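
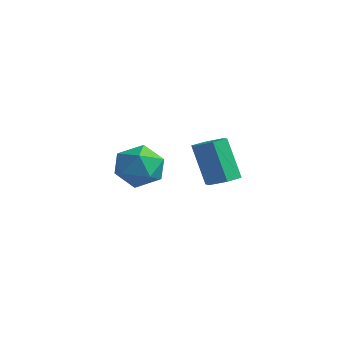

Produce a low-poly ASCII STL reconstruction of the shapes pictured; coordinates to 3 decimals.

solid 
facet normal 0.395 0.009 -0.919
outer loop
vertex -2.609 3.081 0.455
vertex -3.212 2.7 0.192
vertex -3.216 3.46 0.198
endloop
endfacet
facet normal 0.455 0.867 0.205
outer loop
vertex -2.609 3.081 0.455
vertex -3.216 3.46 0.198
vertex -3.406 3.061 2.311
endloop
endfacet
facet normal 0.455 0.867 0.205
outer loop
vertex -3.406 3.061 2.311
vertex -3.216 3.46 0.198
vertex -4.013 3.44 2.054
endloop
endfacet
facet normal -0.395 -0.010 0.919
outer loop
vertex -3.406 3.061 2.311
vertex -4.013 3.44 2.054
vertex -4.008 2.68 2.048
endloop
endfacet
facet normal 0.395 0.009 -0.919
outer loop
vertex -3.216 3.46 0.198
vertex -3.212 2.7 0.192
vertex -3.819 3.079 -0.065
endloop
endfacet
facet normal -0.464 0.865 -0.190
outer loop
vertex -3.216 3.46 0.198
vertex -3.819 3.079 -0.065
vertex -4.013 3.44 2.054
endloop
endfacet
facet normal -0.465 0.865 -0.190
outer loop
vertex -4.013 3.44 2.054
vertex -3.819 3.079 -0.065
vertex -4.615 3.059 1.792
endloop
endfacet
facet normal -0.394 -0.010 0.919
outer loop
vertex -4.013 3.44 2.054
vertex -4.615 3.059 1.792
vertex -4.008 2.68 2.048
endloop
endfacet
facet normal 0.395 0.010 -0.919
outer loop
vertex -3.819 3.079 -0.065
vertex -3.212 2.7 0.192
vertex -3.814 2.319 -0.071
endloop
endfacet
facet normal -0.919 -0.003 -0.394
outer loop
vertex -3.819 3.079 -0.065
vertex -3.814 2.319 -0.071
vertex -4.615 3.059 1.792
endloop
endfacet
facet normal -0.919 -0.001 -0.395
outer loop
vertex -4.615 3.059 1.792
vertex -3.814 2.319 -0.071
vertex -4.611 2.299 1.785
endloop
endfacet
facet normal -0.394 -0.011 0.919
outer loop
vertex -4.615 3.059 1.792
vertex -4.611 2.299 1.785
vertex -4.008 2.68 2.048
endloop
endfacet
facet normal 0.395 0.010 -0.919
outer loop
vertex -3.814 2.319 -0.071
vertex -3.212 2.7 0.192
vertex -3.207 1.94 0.186
endloop
endfacet
facet normal -0.455 -0.867 -0.205
outer loop
vertex -3.814 2.319 -0.071
vertex -3.207 1.94 0.186
vertex -4.611 2.299 1.785
endloop
endfacet
facet normal -0.455 -0.867 -0.205
outer loop
vertex -4.611 2.299 1.785
vertex -3.207 1.94 0.186
vertex -4.004 1.92 2.042
endloop
endfacet
facet normal -0.395 -0.009 0.919
outer loop
vertex -4.611 2.299 1.785
vertex -4.004 1.92 2.042
vertex -4.008 2.68 2.048
endloop
endfacet
facet normal 0.394 0.010 -0.919
outer loop
vertex -3.207 1.94 0.186
vertex -3.212 2.7 0.192
vertex -2.605 2.321 0.448
endloop
endfacet
facet normal 0.465 -0.865 0.190
outer loop
vertex -3.207 1.94 0.186
vertex -2.605 2.321 0.448
vertex -4.004 1.92 2.042
endloop
endfacet
facet normal 0.464 -0.865 0.190
outer loop
vertex -4.004 1.92 2.042
vertex -2.605 2.321 0.448
vertex -3.401 2.301 2.305
endloop
endfacet
facet normal -0.395 -0.009 0.919
outer loop
vertex -4.004 1.92 2.042
vertex -3.401 2.301 2.305
vertex -4.008 2.68 2.048
endloop
endfacet
facet normal 0.394 0.011 -0.919
outer loop
vertex -2.605 2.321 0.448
vertex -3.212 2.7 0.192
vertex -2.609 3.081 0.455
endloop
endfacet
facet normal 0.919 0.001 0.394
outer loop
vertex -2.605 2.321 0.448
vertex -2.609 3.081 0.455
vertex -3.401 2.301 2.305
endloop
endfacet
facet normal 0.919 0.003 0.395
outer loop
vertex -3.401 2.301 2.305
vertex -2.609 3.081 0.455
vertex -3.406 3.061 2.311
endloop
endfacet
facet normal -0.395 -0.010 0.919
outer loop
vertex -3.401 2.301 2.305
vertex -3.406 3.061 2.311
vertex -4.008 2.68 2.048
endloop
endfacet
facet normal 0.157 0.808 0.568
outer loop
vertex -3.072 -0.822 2.335
vertex -3.124 -1.431 3.216
vertex -2.182 -1.272 2.729
endloop
endfacet
facet normal 0.474 0.878 -0.068
outer loop
vertex -3.072 -0.822 2.335
vertex -2.182 -1.272 2.729
vertex -2.354 -1.261 1.67
endloop
endfacet
facet normal -0.029 0.820 -0.572
outer loop
vertex -3.072 -0.822 2.335
vertex -2.354 -1.261 1.67
vertex -3.402 -1.414 1.503
endloop
endfacet
facet normal -0.655 0.714 -0.248
outer loop
vertex -3.072 -0.822 2.335
vertex -3.402 -1.414 1.503
vertex -3.878 -1.518 2.459
endloop
endfacet
facet normal -0.540 0.707 0.457
outer loop
vertex -3.072 -0.822 2.335
vertex -3.878 -1.518 2.459
vertex -3.124 -1.431 3.216
endloop
endfacet
facet normal 0.931 0.335 -0.148
outer loop
vertex -2.354 -1.261 1.67
vertex -2.182 -1.272 2.729
vertex -1.962 -2.142 2.141
endloop
endfacet
facet normal 0.418 0.223 0.881
outer loop
vertex -2.182 -1.272 2.729
vertex -3.124 -1.431 3.216
vertex -2.438 -2.246 3.097
endloop
endfacet
facet normal -0.711 0.059 0.701
outer loop
vertex -3.124 -1.431 3.216
vertex -3.878 -1.518 2.459
vertex -3.486 -2.399 2.93
endloop
endfacet
facet normal -0.896 0.070 -0.439
outer loop
vertex -3.878 -1.518 2.459
vertex -3.402 -1.414 1.503
vertex -3.658 -2.388 1.871
endloop
endfacet
facet normal 0.118 0.240 -0.963
outer loop
vertex -3.402 -1.414 1.503
vertex -2.354 -1.261 1.67
vertex -2.716 -2.229 1.384
endloop
endfacet
facet normal 0.655 -0.714 0.248
outer loop
vertex -2.768 -2.838 2.265
vertex -1.962 -2.142 2.141
vertex -2.438 -2.246 3.097
endloop
endfacet
facet normal 0.029 -0.820 0.572
outer loop
vertex -2.768 -2.838 2.265
vertex -2.438 -2.246 3.097
vertex -3.486 -2.399 2.93
endloop
endfacet
facet normal -0.474 -0.878 0.068
outer loop
vertex -2.768 -2.838 2.265
vertex -3.486 -2.399 2.93
vertex -3.658 -2.388 1.871
endloop
endfacet
facet normal -0.157 -0.808 -0.568
outer loop
vertex -2.768 -2.838 2.265
vertex -3.658 -2.388 1.871
vertex -2.716 -2.229 1.384
endloop
endfacet
facet normal 0.540 -0.707 -0.457
outer loop
vertex -2.768 -2.838 2.265
vertex -2.716 -2.229 1.384
vertex -1.962 -2.142 2.141
endloop
endfacet
facet normal 0.896 -0.070 0.439
outer loop
vertex -2.438 -2.246 3.097
vertex -1.962 -2.142 2.141
vertex -2.182 -1.272 2.729
endloop
endfacet
facet normal -0.118 -0.240 0.963
outer loop
vertex -3.486 -2.399 2.93
vertex -2.438 -2.246 3.097
vertex -3.124 -1.431 3.216
endloop
endfacet
facet normal -0.931 -0.335 0.148
outer loop
vertex -3.658 -2.388 1.871
vertex -3.486 -2.399 2.93
vertex -3.878 -1.518 2.459
endloop
endfacet
facet normal -0.418 -0.223 -0.881
outer loop
vertex -2.716 -2.229 1.384
vertex -3.658 -2.388 1.871
vertex -3.402 -1.414 1.503
endloop
endfacet
facet normal 0.711 -0.059 -0.701
outer loop
vertex -1.962 -2.142 2.141
vertex -2.716 -2.229 1.384
vertex -2.354 -1.261 1.67
endloop
endfacet

endsolid


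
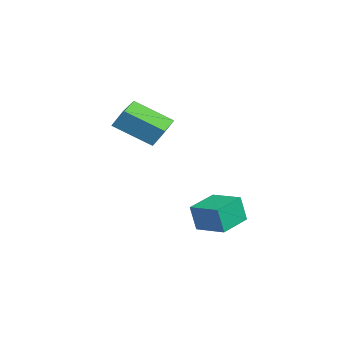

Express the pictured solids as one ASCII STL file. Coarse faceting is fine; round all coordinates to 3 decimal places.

solid 
facet normal -0.512 0.844 0.161
outer loop
vertex 0.756 1.912 -2.719
vertex 2.06 2.664 -2.51
vertex 0.805 2.191 -4.029
endloop
endfacet
facet normal -0.858 -0.495 -0.138
outer loop
vertex 1.64 0.816 -4.29
vertex 0.756 1.912 -2.719
vertex 0.805 2.191 -4.029
endloop
endfacet
facet normal -0.512 0.844 0.161
outer loop
vertex 0.805 2.191 -4.029
vertex 2.06 2.664 -2.51
vertex 2.109 2.943 -3.82
endloop
endfacet
facet normal 0.037 0.208 -0.977
outer loop
vertex 2.109 2.943 -3.82
vertex 1.64 0.816 -4.29
vertex 0.805 2.191 -4.029
endloop
endfacet
facet normal -0.037 -0.208 0.977
outer loop
vertex 0.756 1.912 -2.719
vertex 2.895 1.289 -2.771
vertex 2.06 2.664 -2.51
endloop
endfacet
facet normal -0.858 -0.495 -0.138
outer loop
vertex 1.591 0.537 -2.98
vertex 0.756 1.912 -2.719
vertex 1.64 0.816 -4.29
endloop
endfacet
facet normal -0.037 -0.208 0.977
outer loop
vertex 1.591 0.537 -2.98
vertex 2.895 1.289 -2.771
vertex 0.756 1.912 -2.719
endloop
endfacet
facet normal 0.858 0.495 0.138
outer loop
vertex 2.06 2.664 -2.51
vertex 2.895 1.289 -2.771
vertex 2.109 2.943 -3.82
endloop
endfacet
facet normal 0.037 0.208 -0.977
outer loop
vertex 2.944 1.568 -4.081
vertex 1.64 0.816 -4.29
vertex 2.109 2.943 -3.82
endloop
endfacet
facet normal 0.858 0.495 0.138
outer loop
vertex 2.109 2.943 -3.82
vertex 2.895 1.289 -2.771
vertex 2.944 1.568 -4.081
endloop
endfacet
facet normal 0.512 -0.844 -0.161
outer loop
vertex 2.944 1.568 -4.081
vertex 1.591 0.537 -2.98
vertex 1.64 0.816 -4.29
endloop
endfacet
facet normal 0.512 -0.844 -0.161
outer loop
vertex 2.895 1.289 -2.771
vertex 1.591 0.537 -2.98
vertex 2.944 1.568 -4.081
endloop
endfacet
facet normal -0.451 -0.734 0.507
outer loop
vertex 1.261 -2.289 2.816
vertex -0.565 -1.214 2.748
vertex 1.03 -2.736 1.963
endloop
endfacet
facet normal 0.862 -0.507 0.032
outer loop
vertex 1.945 -1.246 0.932
vertex 1.261 -2.289 2.816
vertex 1.03 -2.736 1.963
endloop
endfacet
facet normal -0.451 -0.734 0.508
outer loop
vertex 1.03 -2.736 1.963
vertex -0.565 -1.214 2.748
vertex -0.797 -1.661 1.896
endloop
endfacet
facet normal -0.234 -0.452 -0.861
outer loop
vertex -0.797 -1.661 1.896
vertex 1.945 -1.246 0.932
vertex 1.03 -2.736 1.963
endloop
endfacet
facet normal 0.234 0.452 0.861
outer loop
vertex 1.261 -2.289 2.816
vertex 0.35 0.276 1.717
vertex -0.565 -1.214 2.748
endloop
endfacet
facet normal 0.861 -0.507 0.032
outer loop
vertex 2.177 -0.799 1.784
vertex 1.261 -2.289 2.816
vertex 1.945 -1.246 0.932
endloop
endfacet
facet normal 0.234 0.452 0.861
outer loop
vertex 2.177 -0.799 1.784
vertex 0.35 0.276 1.717
vertex 1.261 -2.289 2.816
endloop
endfacet
facet normal -0.861 0.507 -0.032
outer loop
vertex -0.565 -1.214 2.748
vertex 0.35 0.276 1.717
vertex -0.797 -1.661 1.896
endloop
endfacet
facet normal -0.234 -0.452 -0.861
outer loop
vertex 0.119 -0.171 0.864
vertex 1.945 -1.246 0.932
vertex -0.797 -1.661 1.896
endloop
endfacet
facet normal -0.861 0.507 -0.032
outer loop
vertex -0.797 -1.661 1.896
vertex 0.35 0.276 1.717
vertex 0.119 -0.171 0.864
endloop
endfacet
facet normal 0.451 0.734 -0.508
outer loop
vertex 0.119 -0.171 0.864
vertex 2.177 -0.799 1.784
vertex 1.945 -1.246 0.932
endloop
endfacet
facet normal 0.451 0.735 -0.507
outer loop
vertex 0.35 0.276 1.717
vertex 2.177 -0.799 1.784
vertex 0.119 -0.171 0.864
endloop
endfacet

endsolid


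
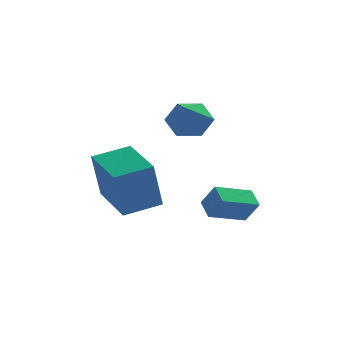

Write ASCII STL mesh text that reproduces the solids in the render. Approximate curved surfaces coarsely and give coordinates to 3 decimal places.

solid 
facet normal -0.454 0.311 -0.835
outer loop
vertex 1.108 -2.119 -3.928
vertex 0.851 -1.366 -3.507
vertex 2.458 -1.398 -4.394
endloop
endfacet
facet normal 0.285 -0.837 -0.468
outer loop
vertex 2.949 -1.734 -3.493
vertex 1.108 -2.119 -3.928
vertex 2.458 -1.398 -4.394
endloop
endfacet
facet normal -0.455 0.310 -0.835
outer loop
vertex 2.458 -1.398 -4.394
vertex 0.851 -1.366 -3.507
vertex 2.201 -0.645 -3.974
endloop
endfacet
facet normal 0.844 0.451 -0.292
outer loop
vertex 2.201 -0.645 -3.974
vertex 2.949 -1.734 -3.493
vertex 2.458 -1.398 -4.394
endloop
endfacet
facet normal -0.844 -0.451 0.292
outer loop
vertex 1.108 -2.119 -3.928
vertex 1.342 -1.702 -2.606
vertex 0.851 -1.366 -3.507
endloop
endfacet
facet normal 0.285 -0.837 -0.467
outer loop
vertex 1.599 -2.455 -3.026
vertex 1.108 -2.119 -3.928
vertex 2.949 -1.734 -3.493
endloop
endfacet
facet normal -0.844 -0.451 0.291
outer loop
vertex 1.599 -2.455 -3.026
vertex 1.342 -1.702 -2.606
vertex 1.108 -2.119 -3.928
endloop
endfacet
facet normal -0.285 0.837 0.467
outer loop
vertex 0.851 -1.366 -3.507
vertex 1.342 -1.702 -2.606
vertex 2.201 -0.645 -3.974
endloop
endfacet
facet normal 0.844 0.451 -0.291
outer loop
vertex 2.692 -0.981 -3.072
vertex 2.949 -1.734 -3.493
vertex 2.201 -0.645 -3.974
endloop
endfacet
facet normal -0.286 0.837 0.467
outer loop
vertex 2.201 -0.645 -3.974
vertex 1.342 -1.702 -2.606
vertex 2.692 -0.981 -3.072
endloop
endfacet
facet normal 0.455 -0.311 0.834
outer loop
vertex 2.692 -0.981 -3.072
vertex 1.599 -2.455 -3.026
vertex 2.949 -1.734 -3.493
endloop
endfacet
facet normal 0.454 -0.311 0.835
outer loop
vertex 1.342 -1.702 -2.606
vertex 1.599 -2.455 -3.026
vertex 2.692 -0.981 -3.072
endloop
endfacet
facet normal 0.097 0.824 -0.558
outer loop
vertex 0.922 0.857 0.669
vertex 0.448 0.454 -0.008
vertex 0.007 0.942 0.635
endloop
endfacet
facet normal -0.016 0.214 0.977
outer loop
vertex 0.922 0.857 0.669
vertex 0.007 0.942 0.635
vertex 0.252 -1.194 1.108
endloop
endfacet
facet normal 0.098 0.824 -0.558
outer loop
vertex 0.007 0.942 0.635
vertex 0.448 0.454 -0.008
vertex -0.467 0.539 -0.043
endloop
endfacet
facet normal -0.827 0.029 0.561
outer loop
vertex 0.007 0.942 0.635
vertex -0.467 0.539 -0.043
vertex 0.252 -1.194 1.108
endloop
endfacet
facet normal 0.098 0.824 -0.558
outer loop
vertex -0.467 0.539 -0.043
vertex 0.448 0.454 -0.008
vertex -0.026 0.051 -0.686
endloop
endfacet
facet normal -0.846 -0.490 -0.209
outer loop
vertex -0.467 0.539 -0.043
vertex -0.026 0.051 -0.686
vertex 0.252 -1.194 1.108
endloop
endfacet
facet normal 0.098 0.824 -0.558
outer loop
vertex -0.026 0.051 -0.686
vertex 0.448 0.454 -0.008
vertex 0.889 -0.034 -0.651
endloop
endfacet
facet normal -0.055 -0.824 -0.564
outer loop
vertex -0.026 0.051 -0.686
vertex 0.889 -0.034 -0.651
vertex 0.252 -1.194 1.108
endloop
endfacet
facet normal 0.097 0.824 -0.558
outer loop
vertex 0.889 -0.034 -0.651
vertex 0.448 0.454 -0.008
vertex 1.363 0.369 0.026
endloop
endfacet
facet normal 0.755 -0.639 -0.148
outer loop
vertex 0.889 -0.034 -0.651
vertex 1.363 0.369 0.026
vertex 0.252 -1.194 1.108
endloop
endfacet
facet normal 0.097 0.824 -0.558
outer loop
vertex 1.363 0.369 0.026
vertex 0.448 0.454 -0.008
vertex 0.922 0.857 0.669
endloop
endfacet
facet normal 0.774 -0.120 0.622
outer loop
vertex 1.363 0.369 0.026
vertex 0.922 0.857 0.669
vertex 0.252 -1.194 1.108
endloop
endfacet
facet normal -0.907 -0.360 -0.220
outer loop
vertex -2.18 -4.251 -1.224
vertex -3.033 -2.29 -0.919
vertex -1.876 -3.813 -3.193
endloop
endfacet
facet normal 0.394 -0.908 -0.141
outer loop
vertex -0.507 -3.27 -2.861
vertex -2.18 -4.251 -1.224
vertex -1.876 -3.813 -3.193
endloop
endfacet
facet normal -0.907 -0.360 -0.220
outer loop
vertex -1.876 -3.813 -3.193
vertex -3.033 -2.29 -0.919
vertex -2.729 -1.852 -2.889
endloop
endfacet
facet normal 0.149 0.214 -0.965
outer loop
vertex -2.729 -1.852 -2.889
vertex -0.507 -3.27 -2.861
vertex -1.876 -3.813 -3.193
endloop
endfacet
facet normal -0.149 -0.215 0.965
outer loop
vertex -2.18 -4.251 -1.224
vertex -1.664 -1.747 -0.587
vertex -3.033 -2.29 -0.919
endloop
endfacet
facet normal 0.394 -0.908 -0.141
outer loop
vertex -0.811 -3.708 -0.891
vertex -2.18 -4.251 -1.224
vertex -0.507 -3.27 -2.861
endloop
endfacet
facet normal -0.150 -0.215 0.965
outer loop
vertex -0.811 -3.708 -0.891
vertex -1.664 -1.747 -0.587
vertex -2.18 -4.251 -1.224
endloop
endfacet
facet normal -0.394 0.908 0.141
outer loop
vertex -3.033 -2.29 -0.919
vertex -1.664 -1.747 -0.587
vertex -2.729 -1.852 -2.889
endloop
endfacet
facet normal 0.149 0.215 -0.965
outer loop
vertex -1.36 -1.309 -2.556
vertex -0.507 -3.27 -2.861
vertex -2.729 -1.852 -2.889
endloop
endfacet
facet normal -0.394 0.908 0.141
outer loop
vertex -2.729 -1.852 -2.889
vertex -1.664 -1.747 -0.587
vertex -1.36 -1.309 -2.556
endloop
endfacet
facet normal 0.907 0.360 0.220
outer loop
vertex -1.36 -1.309 -2.556
vertex -0.811 -3.708 -0.891
vertex -0.507 -3.27 -2.861
endloop
endfacet
facet normal 0.907 0.360 0.220
outer loop
vertex -1.664 -1.747 -0.587
vertex -0.811 -3.708 -0.891
vertex -1.36 -1.309 -2.556
endloop
endfacet

endsolid


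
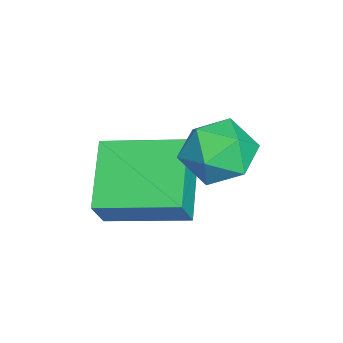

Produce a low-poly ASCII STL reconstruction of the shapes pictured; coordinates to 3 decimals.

solid 
facet normal -0.781 0.582 0.224
outer loop
vertex 0.412 1.893 3.032
vertex -0.144 1.267 2.72
vertex 0.098 1.261 3.58
endloop
endfacet
facet normal -0.239 0.701 0.672
outer loop
vertex 0.412 1.893 3.032
vertex 0.098 1.261 3.58
vertex 0.956 1.508 3.628
endloop
endfacet
facet normal 0.326 0.901 0.284
outer loop
vertex 0.412 1.893 3.032
vertex 0.956 1.508 3.628
vertex 1.244 1.666 2.797
endloop
endfacet
facet normal 0.134 0.906 -0.402
outer loop
vertex 0.412 1.893 3.032
vertex 1.244 1.666 2.797
vertex 0.565 1.517 2.236
endloop
endfacet
facet normal -0.551 0.709 -0.441
outer loop
vertex 0.412 1.893 3.032
vertex 0.565 1.517 2.236
vertex -0.144 1.267 2.72
endloop
endfacet
facet normal -0.080 0.085 0.993
outer loop
vertex 0.956 1.508 3.628
vertex 0.098 1.261 3.58
vertex 0.735 0.643 3.684
endloop
endfacet
facet normal -0.957 -0.108 0.269
outer loop
vertex 0.098 1.261 3.58
vertex -0.144 1.267 2.72
vertex 0.056 0.494 3.123
endloop
endfacet
facet normal -0.584 0.097 -0.806
outer loop
vertex -0.144 1.267 2.72
vertex 0.565 1.517 2.236
vertex 0.344 0.652 2.292
endloop
endfacet
facet normal 0.524 0.415 -0.744
outer loop
vertex 0.565 1.517 2.236
vertex 1.244 1.666 2.797
vertex 1.202 0.899 2.34
endloop
endfacet
facet normal 0.836 0.408 0.367
outer loop
vertex 1.244 1.666 2.797
vertex 0.956 1.508 3.628
vertex 1.444 0.893 3.2
endloop
endfacet
facet normal -0.134 -0.906 0.402
outer loop
vertex 0.888 0.267 2.888
vertex 0.735 0.643 3.684
vertex 0.056 0.494 3.123
endloop
endfacet
facet normal -0.326 -0.901 -0.284
outer loop
vertex 0.888 0.267 2.888
vertex 0.056 0.494 3.123
vertex 0.344 0.652 2.292
endloop
endfacet
facet normal 0.239 -0.701 -0.672
outer loop
vertex 0.888 0.267 2.888
vertex 0.344 0.652 2.292
vertex 1.202 0.899 2.34
endloop
endfacet
facet normal 0.781 -0.582 -0.224
outer loop
vertex 0.888 0.267 2.888
vertex 1.202 0.899 2.34
vertex 1.444 0.893 3.2
endloop
endfacet
facet normal 0.551 -0.709 0.441
outer loop
vertex 0.888 0.267 2.888
vertex 1.444 0.893 3.2
vertex 0.735 0.643 3.684
endloop
endfacet
facet normal -0.524 -0.415 0.744
outer loop
vertex 0.056 0.494 3.123
vertex 0.735 0.643 3.684
vertex 0.098 1.261 3.58
endloop
endfacet
facet normal -0.836 -0.408 -0.367
outer loop
vertex 0.344 0.652 2.292
vertex 0.056 0.494 3.123
vertex -0.144 1.267 2.72
endloop
endfacet
facet normal 0.080 -0.085 -0.993
outer loop
vertex 1.202 0.899 2.34
vertex 0.344 0.652 2.292
vertex 0.565 1.517 2.236
endloop
endfacet
facet normal 0.957 0.108 -0.269
outer loop
vertex 1.444 0.893 3.2
vertex 1.202 0.899 2.34
vertex 1.244 1.666 2.797
endloop
endfacet
facet normal 0.584 -0.097 0.806
outer loop
vertex 0.735 0.643 3.684
vertex 1.444 0.893 3.2
vertex 0.956 1.508 3.628
endloop
endfacet
facet normal -0.867 -0.037 0.498
outer loop
vertex -0.619 -1.562 2.014
vertex -0.514 0.328 2.336
vertex -1.105 -1.393 1.18
endloop
endfacet
facet normal -0.055 -0.984 -0.167
outer loop
vertex 0.454 -1.328 0.284
vertex -0.619 -1.562 2.014
vertex -1.105 -1.393 1.18
endloop
endfacet
facet normal -0.867 -0.036 0.497
outer loop
vertex -1.105 -1.393 1.18
vertex -0.514 0.328 2.336
vertex -1.0 0.497 1.501
endloop
endfacet
facet normal -0.496 0.172 -0.851
outer loop
vertex -1.0 0.497 1.501
vertex 0.454 -1.328 0.284
vertex -1.105 -1.393 1.18
endloop
endfacet
facet normal 0.496 -0.173 0.851
outer loop
vertex -0.619 -1.562 2.014
vertex 1.045 0.393 1.44
vertex -0.514 0.328 2.336
endloop
endfacet
facet normal -0.055 -0.984 -0.167
outer loop
vertex 0.94 -1.497 1.119
vertex -0.619 -1.562 2.014
vertex 0.454 -1.328 0.284
endloop
endfacet
facet normal 0.496 -0.172 0.851
outer loop
vertex 0.94 -1.497 1.119
vertex 1.045 0.393 1.44
vertex -0.619 -1.562 2.014
endloop
endfacet
facet normal 0.055 0.984 0.167
outer loop
vertex -0.514 0.328 2.336
vertex 1.045 0.393 1.44
vertex -1.0 0.497 1.501
endloop
endfacet
facet normal -0.496 0.173 -0.851
outer loop
vertex 0.559 0.562 0.606
vertex 0.454 -1.328 0.284
vertex -1.0 0.497 1.501
endloop
endfacet
facet normal 0.055 0.984 0.167
outer loop
vertex -1.0 0.497 1.501
vertex 1.045 0.393 1.44
vertex 0.559 0.562 0.606
endloop
endfacet
facet normal 0.867 0.037 -0.497
outer loop
vertex 0.559 0.562 0.606
vertex 0.94 -1.497 1.119
vertex 0.454 -1.328 0.284
endloop
endfacet
facet normal 0.867 0.036 -0.498
outer loop
vertex 1.045 0.393 1.44
vertex 0.94 -1.497 1.119
vertex 0.559 0.562 0.606
endloop
endfacet

endsolid


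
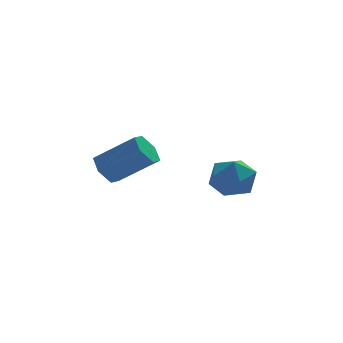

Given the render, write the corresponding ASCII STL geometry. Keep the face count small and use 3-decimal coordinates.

solid 
facet normal -0.744 0.302 -0.596
outer loop
vertex -1.912 -1.771 0.004
vertex -2.41 -1.697 0.663
vertex -1.95 -1.052 0.416
endloop
endfacet
facet normal 0.667 0.397 -0.631
outer loop
vertex -1.912 -1.771 0.004
vertex -1.95 -1.052 0.416
vertex -0.372 -2.398 1.237
endloop
endfacet
facet normal 0.666 0.396 -0.632
outer loop
vertex -0.372 -2.398 1.237
vertex -1.95 -1.052 0.416
vertex -0.409 -1.679 1.649
endloop
endfacet
facet normal 0.744 -0.303 0.596
outer loop
vertex -0.372 -2.398 1.237
vertex -0.409 -1.679 1.649
vertex -0.87 -2.323 1.897
endloop
endfacet
facet normal -0.744 0.303 -0.595
outer loop
vertex -1.95 -1.052 0.416
vertex -2.41 -1.697 0.663
vertex -2.447 -0.977 1.076
endloop
endfacet
facet normal 0.295 0.949 0.114
outer loop
vertex -1.95 -1.052 0.416
vertex -2.447 -0.977 1.076
vertex -0.409 -1.679 1.649
endloop
endfacet
facet normal 0.295 0.949 0.114
outer loop
vertex -0.409 -1.679 1.649
vertex -2.447 -0.977 1.076
vertex -0.907 -1.604 2.309
endloop
endfacet
facet normal 0.744 -0.303 0.596
outer loop
vertex -0.409 -1.679 1.649
vertex -0.907 -1.604 2.309
vertex -0.87 -2.323 1.897
endloop
endfacet
facet normal -0.744 0.303 -0.596
outer loop
vertex -2.447 -0.977 1.076
vertex -2.41 -1.697 0.663
vertex -2.908 -1.622 1.323
endloop
endfacet
facet normal -0.373 0.552 0.746
outer loop
vertex -2.447 -0.977 1.076
vertex -2.908 -1.622 1.323
vertex -0.907 -1.604 2.309
endloop
endfacet
facet normal -0.373 0.552 0.746
outer loop
vertex -0.907 -1.604 2.309
vertex -2.908 -1.622 1.323
vertex -1.368 -2.249 2.556
endloop
endfacet
facet normal 0.744 -0.303 0.596
outer loop
vertex -0.907 -1.604 2.309
vertex -1.368 -2.249 2.556
vertex -0.87 -2.323 1.897
endloop
endfacet
facet normal -0.744 0.303 -0.596
outer loop
vertex -2.908 -1.622 1.323
vertex -2.41 -1.697 0.663
vertex -2.871 -2.341 0.911
endloop
endfacet
facet normal -0.667 -0.396 0.631
outer loop
vertex -2.908 -1.622 1.323
vertex -2.871 -2.341 0.911
vertex -1.368 -2.249 2.556
endloop
endfacet
facet normal -0.666 -0.397 0.631
outer loop
vertex -1.368 -2.249 2.556
vertex -2.871 -2.341 0.911
vertex -1.33 -2.968 2.144
endloop
endfacet
facet normal 0.744 -0.302 0.596
outer loop
vertex -1.368 -2.249 2.556
vertex -1.33 -2.968 2.144
vertex -0.87 -2.323 1.897
endloop
endfacet
facet normal -0.744 0.303 -0.596
outer loop
vertex -2.871 -2.341 0.911
vertex -2.41 -1.697 0.663
vertex -2.373 -2.416 0.251
endloop
endfacet
facet normal -0.295 -0.949 -0.114
outer loop
vertex -2.871 -2.341 0.911
vertex -2.373 -2.416 0.251
vertex -1.33 -2.968 2.144
endloop
endfacet
facet normal -0.295 -0.949 -0.114
outer loop
vertex -1.33 -2.968 2.144
vertex -2.373 -2.416 0.251
vertex -0.833 -3.043 1.484
endloop
endfacet
facet normal 0.744 -0.303 0.595
outer loop
vertex -1.33 -2.968 2.144
vertex -0.833 -3.043 1.484
vertex -0.87 -2.323 1.897
endloop
endfacet
facet normal -0.744 0.303 -0.596
outer loop
vertex -2.373 -2.416 0.251
vertex -2.41 -1.697 0.663
vertex -1.912 -1.771 0.004
endloop
endfacet
facet normal 0.373 -0.552 -0.746
outer loop
vertex -2.373 -2.416 0.251
vertex -1.912 -1.771 0.004
vertex -0.833 -3.043 1.484
endloop
endfacet
facet normal 0.373 -0.552 -0.746
outer loop
vertex -0.833 -3.043 1.484
vertex -1.912 -1.771 0.004
vertex -0.372 -2.398 1.237
endloop
endfacet
facet normal 0.744 -0.303 0.596
outer loop
vertex -0.833 -3.043 1.484
vertex -0.372 -2.398 1.237
vertex -0.87 -2.323 1.897
endloop
endfacet
facet normal -0.596 0.001 0.803
outer loop
vertex 2.321 -0.861 0.086
vertex 1.978 -1.89 -0.167
vertex 2.865 -1.745 0.491
endloop
endfacet
facet normal -0.019 0.407 0.913
outer loop
vertex 2.321 -0.861 0.086
vertex 2.865 -1.745 0.491
vertex 3.436 -0.866 0.111
endloop
endfacet
facet normal -0.005 0.912 0.410
outer loop
vertex 2.321 -0.861 0.086
vertex 3.436 -0.866 0.111
vertex 2.901 -0.468 -0.782
endloop
endfacet
facet normal -0.573 0.819 -0.012
outer loop
vertex 2.321 -0.861 0.086
vertex 2.901 -0.468 -0.782
vertex 2.0 -1.101 -0.954
endloop
endfacet
facet normal -0.939 0.256 0.231
outer loop
vertex 2.321 -0.861 0.086
vertex 2.0 -1.101 -0.954
vertex 1.978 -1.89 -0.167
endloop
endfacet
facet normal 0.559 -0.004 0.829
outer loop
vertex 3.436 -0.866 0.111
vertex 2.865 -1.745 0.491
vertex 3.78 -1.899 -0.126
endloop
endfacet
facet normal -0.375 -0.660 0.651
outer loop
vertex 2.865 -1.745 0.491
vertex 1.978 -1.89 -0.167
vertex 2.879 -2.532 -0.298
endloop
endfacet
facet normal -0.930 -0.247 -0.273
outer loop
vertex 1.978 -1.89 -0.167
vertex 2.0 -1.101 -0.954
vertex 2.344 -2.134 -1.191
endloop
endfacet
facet normal -0.339 0.663 -0.668
outer loop
vertex 2.0 -1.101 -0.954
vertex 2.901 -0.468 -0.782
vertex 2.915 -1.255 -1.571
endloop
endfacet
facet normal 0.582 0.813 0.014
outer loop
vertex 2.901 -0.468 -0.782
vertex 3.436 -0.866 0.111
vertex 3.802 -1.11 -0.913
endloop
endfacet
facet normal 0.573 -0.819 0.012
outer loop
vertex 3.459 -2.139 -1.166
vertex 3.78 -1.899 -0.126
vertex 2.879 -2.532 -0.298
endloop
endfacet
facet normal 0.005 -0.912 -0.410
outer loop
vertex 3.459 -2.139 -1.166
vertex 2.879 -2.532 -0.298
vertex 2.344 -2.134 -1.191
endloop
endfacet
facet normal 0.019 -0.407 -0.913
outer loop
vertex 3.459 -2.139 -1.166
vertex 2.344 -2.134 -1.191
vertex 2.915 -1.255 -1.571
endloop
endfacet
facet normal 0.596 -0.001 -0.803
outer loop
vertex 3.459 -2.139 -1.166
vertex 2.915 -1.255 -1.571
vertex 3.802 -1.11 -0.913
endloop
endfacet
facet normal 0.939 -0.256 -0.231
outer loop
vertex 3.459 -2.139 -1.166
vertex 3.802 -1.11 -0.913
vertex 3.78 -1.899 -0.126
endloop
endfacet
facet normal 0.339 -0.663 0.668
outer loop
vertex 2.879 -2.532 -0.298
vertex 3.78 -1.899 -0.126
vertex 2.865 -1.745 0.491
endloop
endfacet
facet normal -0.582 -0.813 -0.014
outer loop
vertex 2.344 -2.134 -1.191
vertex 2.879 -2.532 -0.298
vertex 1.978 -1.89 -0.167
endloop
endfacet
facet normal -0.559 0.004 -0.829
outer loop
vertex 2.915 -1.255 -1.571
vertex 2.344 -2.134 -1.191
vertex 2.0 -1.101 -0.954
endloop
endfacet
facet normal 0.375 0.660 -0.651
outer loop
vertex 3.802 -1.11 -0.913
vertex 2.915 -1.255 -1.571
vertex 2.901 -0.468 -0.782
endloop
endfacet
facet normal 0.930 0.247 0.273
outer loop
vertex 3.78 -1.899 -0.126
vertex 3.802 -1.11 -0.913
vertex 3.436 -0.866 0.111
endloop
endfacet

endsolid


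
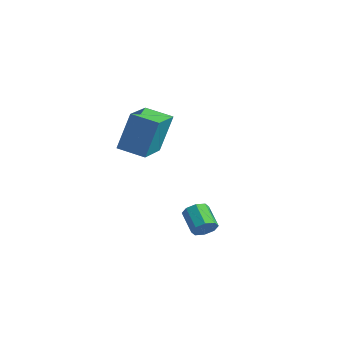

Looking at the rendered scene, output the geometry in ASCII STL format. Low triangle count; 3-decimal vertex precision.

solid 
facet normal 0.823 -0.304 -0.480
outer loop
vertex 3.597 -0.915 -0.565
vertex 3.296 -1.132 -0.944
vertex 3.517 -0.656 -0.866
endloop
endfacet
facet normal 0.533 0.706 0.466
outer loop
vertex 3.597 -0.915 -0.565
vertex 3.517 -0.656 -0.866
vertex 2.724 -0.592 -0.057
endloop
endfacet
facet normal 0.533 0.706 0.466
outer loop
vertex 2.724 -0.592 -0.057
vertex 3.517 -0.656 -0.866
vertex 2.645 -0.333 -0.359
endloop
endfacet
facet normal -0.824 0.306 0.478
outer loop
vertex 2.724 -0.592 -0.057
vertex 2.645 -0.333 -0.359
vertex 2.424 -0.808 -0.436
endloop
endfacet
facet normal 0.824 -0.304 -0.478
outer loop
vertex 3.517 -0.656 -0.866
vertex 3.296 -1.132 -0.944
vertex 3.308 -0.676 -1.214
endloop
endfacet
facet normal 0.238 0.951 -0.197
outer loop
vertex 3.517 -0.656 -0.866
vertex 3.308 -0.676 -1.214
vertex 2.645 -0.333 -0.359
endloop
endfacet
facet normal 0.239 0.951 -0.196
outer loop
vertex 2.645 -0.333 -0.359
vertex 3.308 -0.676 -1.214
vertex 2.436 -0.352 -0.706
endloop
endfacet
facet normal -0.823 0.305 0.479
outer loop
vertex 2.645 -0.333 -0.359
vertex 2.436 -0.352 -0.706
vertex 2.424 -0.808 -0.436
endloop
endfacet
facet normal 0.823 -0.305 -0.479
outer loop
vertex 3.308 -0.676 -1.214
vertex 3.296 -1.132 -0.944
vertex 3.092 -0.962 -1.403
endloop
endfacet
facet normal -0.196 0.639 -0.744
outer loop
vertex 3.308 -0.676 -1.214
vertex 3.092 -0.962 -1.403
vertex 2.436 -0.352 -0.706
endloop
endfacet
facet normal -0.197 0.638 -0.744
outer loop
vertex 2.436 -0.352 -0.706
vertex 3.092 -0.962 -1.403
vertex 2.22 -0.639 -0.895
endloop
endfacet
facet normal -0.824 0.305 0.478
outer loop
vertex 2.436 -0.352 -0.706
vertex 2.22 -0.639 -0.895
vertex 2.424 -0.808 -0.436
endloop
endfacet
facet normal 0.824 -0.304 -0.479
outer loop
vertex 3.092 -0.962 -1.403
vertex 3.296 -1.132 -0.944
vertex 2.996 -1.348 -1.323
endloop
endfacet
facet normal -0.516 -0.049 -0.855
outer loop
vertex 3.092 -0.962 -1.403
vertex 2.996 -1.348 -1.323
vertex 2.22 -0.639 -0.895
endloop
endfacet
facet normal -0.516 -0.048 -0.856
outer loop
vertex 2.22 -0.639 -0.895
vertex 2.996 -1.348 -1.323
vertex 2.123 -1.025 -0.815
endloop
endfacet
facet normal -0.823 0.306 0.478
outer loop
vertex 2.22 -0.639 -0.895
vertex 2.123 -1.025 -0.815
vertex 2.424 -0.808 -0.436
endloop
endfacet
facet normal 0.824 -0.306 -0.478
outer loop
vertex 2.996 -1.348 -1.323
vertex 3.296 -1.132 -0.944
vertex 3.075 -1.607 -1.021
endloop
endfacet
facet normal -0.533 -0.706 -0.466
outer loop
vertex 2.996 -1.348 -1.323
vertex 3.075 -1.607 -1.021
vertex 2.123 -1.025 -0.815
endloop
endfacet
facet normal -0.533 -0.706 -0.466
outer loop
vertex 2.123 -1.025 -0.815
vertex 3.075 -1.607 -1.021
vertex 2.203 -1.284 -0.514
endloop
endfacet
facet normal -0.823 0.304 0.480
outer loop
vertex 2.123 -1.025 -0.815
vertex 2.203 -1.284 -0.514
vertex 2.424 -0.808 -0.436
endloop
endfacet
facet normal 0.823 -0.305 -0.479
outer loop
vertex 3.075 -1.607 -1.021
vertex 3.296 -1.132 -0.944
vertex 3.284 -1.588 -0.674
endloop
endfacet
facet normal -0.239 -0.951 0.196
outer loop
vertex 3.075 -1.607 -1.021
vertex 3.284 -1.588 -0.674
vertex 2.203 -1.284 -0.514
endloop
endfacet
facet normal -0.238 -0.951 0.198
outer loop
vertex 2.203 -1.284 -0.514
vertex 3.284 -1.588 -0.674
vertex 2.412 -1.264 -0.166
endloop
endfacet
facet normal -0.824 0.304 0.478
outer loop
vertex 2.203 -1.284 -0.514
vertex 2.412 -1.264 -0.166
vertex 2.424 -0.808 -0.436
endloop
endfacet
facet normal 0.824 -0.305 -0.478
outer loop
vertex 3.284 -1.588 -0.674
vertex 3.296 -1.132 -0.944
vertex 3.5 -1.301 -0.485
endloop
endfacet
facet normal 0.197 -0.638 0.744
outer loop
vertex 3.284 -1.588 -0.674
vertex 3.5 -1.301 -0.485
vertex 2.412 -1.264 -0.166
endloop
endfacet
facet normal 0.196 -0.639 0.743
outer loop
vertex 2.412 -1.264 -0.166
vertex 3.5 -1.301 -0.485
vertex 2.628 -0.978 0.023
endloop
endfacet
facet normal -0.823 0.305 0.479
outer loop
vertex 2.412 -1.264 -0.166
vertex 2.628 -0.978 0.023
vertex 2.424 -0.808 -0.436
endloop
endfacet
facet normal 0.823 -0.306 -0.478
outer loop
vertex 3.5 -1.301 -0.485
vertex 3.296 -1.132 -0.944
vertex 3.597 -0.915 -0.565
endloop
endfacet
facet normal 0.516 0.048 0.855
outer loop
vertex 3.5 -1.301 -0.485
vertex 3.597 -0.915 -0.565
vertex 2.628 -0.978 0.023
endloop
endfacet
facet normal 0.516 0.049 0.855
outer loop
vertex 2.628 -0.978 0.023
vertex 3.597 -0.915 -0.565
vertex 2.724 -0.592 -0.057
endloop
endfacet
facet normal -0.824 0.304 0.479
outer loop
vertex 2.628 -0.978 0.023
vertex 2.724 -0.592 -0.057
vertex 2.424 -0.808 -0.436
endloop
endfacet
facet normal -0.884 -0.417 0.212
outer loop
vertex -1.843 -0.281 2.804
vertex -2.635 1.163 2.344
vertex -1.964 -0.892 1.094
endloop
endfacet
facet normal 0.463 -0.845 0.269
outer loop
vertex -0.885 -0.383 0.836
vertex -1.843 -0.281 2.804
vertex -1.964 -0.892 1.094
endloop
endfacet
facet normal -0.884 -0.417 0.211
outer loop
vertex -1.964 -0.892 1.094
vertex -2.635 1.163 2.344
vertex -2.755 0.552 0.634
endloop
endfacet
facet normal -0.066 -0.336 -0.940
outer loop
vertex -2.755 0.552 0.634
vertex -0.885 -0.383 0.836
vertex -1.964 -0.892 1.094
endloop
endfacet
facet normal 0.066 0.336 0.940
outer loop
vertex -1.843 -0.281 2.804
vertex -1.556 1.672 2.086
vertex -2.635 1.163 2.344
endloop
endfacet
facet normal 0.463 -0.844 0.269
outer loop
vertex -0.765 0.228 2.546
vertex -1.843 -0.281 2.804
vertex -0.885 -0.383 0.836
endloop
endfacet
facet normal 0.066 0.336 0.940
outer loop
vertex -0.765 0.228 2.546
vertex -1.556 1.672 2.086
vertex -1.843 -0.281 2.804
endloop
endfacet
facet normal -0.463 0.845 -0.269
outer loop
vertex -2.635 1.163 2.344
vertex -1.556 1.672 2.086
vertex -2.755 0.552 0.634
endloop
endfacet
facet normal -0.066 -0.336 -0.940
outer loop
vertex -1.677 1.061 0.376
vertex -0.885 -0.383 0.836
vertex -2.755 0.552 0.634
endloop
endfacet
facet normal -0.463 0.844 -0.269
outer loop
vertex -2.755 0.552 0.634
vertex -1.556 1.672 2.086
vertex -1.677 1.061 0.376
endloop
endfacet
facet normal 0.884 0.417 -0.211
outer loop
vertex -1.677 1.061 0.376
vertex -0.765 0.228 2.546
vertex -0.885 -0.383 0.836
endloop
endfacet
facet normal 0.884 0.417 -0.212
outer loop
vertex -1.556 1.672 2.086
vertex -0.765 0.228 2.546
vertex -1.677 1.061 0.376
endloop
endfacet

endsolid


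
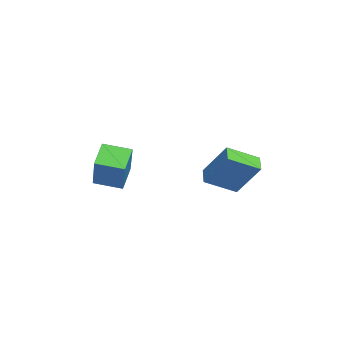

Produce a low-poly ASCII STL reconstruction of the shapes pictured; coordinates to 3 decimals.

solid 
facet normal -0.934 -0.028 0.356
outer loop
vertex 1.491 1.635 1.135
vertex 1.176 2.993 0.414
vertex 0.931 0.683 -0.411
endloop
endfacet
facet normal 0.202 -0.865 0.460
outer loop
vertex 1.724 0.707 -0.714
vertex 1.491 1.635 1.135
vertex 0.931 0.683 -0.411
endloop
endfacet
facet normal -0.934 -0.028 0.356
outer loop
vertex 0.931 0.683 -0.411
vertex 1.176 2.993 0.414
vertex 0.615 2.042 -1.132
endloop
endfacet
facet normal -0.296 -0.500 -0.814
outer loop
vertex 0.615 2.042 -1.132
vertex 1.724 0.707 -0.714
vertex 0.931 0.683 -0.411
endloop
endfacet
facet normal 0.296 0.501 0.814
outer loop
vertex 1.491 1.635 1.135
vertex 1.969 3.017 0.111
vertex 1.176 2.993 0.414
endloop
endfacet
facet normal 0.200 -0.865 0.460
outer loop
vertex 2.285 1.658 0.832
vertex 1.491 1.635 1.135
vertex 1.724 0.707 -0.714
endloop
endfacet
facet normal 0.296 0.500 0.814
outer loop
vertex 2.285 1.658 0.832
vertex 1.969 3.017 0.111
vertex 1.491 1.635 1.135
endloop
endfacet
facet normal -0.202 0.865 -0.459
outer loop
vertex 1.176 2.993 0.414
vertex 1.969 3.017 0.111
vertex 0.615 2.042 -1.132
endloop
endfacet
facet normal -0.296 -0.501 -0.814
outer loop
vertex 1.409 2.065 -1.435
vertex 1.724 0.707 -0.714
vertex 0.615 2.042 -1.132
endloop
endfacet
facet normal -0.201 0.865 -0.460
outer loop
vertex 0.615 2.042 -1.132
vertex 1.969 3.017 0.111
vertex 1.409 2.065 -1.435
endloop
endfacet
facet normal 0.934 0.028 -0.356
outer loop
vertex 1.409 2.065 -1.435
vertex 2.285 1.658 0.832
vertex 1.724 0.707 -0.714
endloop
endfacet
facet normal 0.934 0.028 -0.356
outer loop
vertex 1.969 3.017 0.111
vertex 2.285 1.658 0.832
vertex 1.409 2.065 -1.435
endloop
endfacet
facet normal -0.605 -0.062 -0.794
outer loop
vertex -0.345 -3.553 -0.56
vertex -0.153 -2.311 -0.804
vertex 0.617 -3.841 -1.271
endloop
endfacet
facet normal -0.150 -0.970 0.190
outer loop
vertex 1.893 -3.709 0.404
vertex -0.345 -3.553 -0.56
vertex 0.617 -3.841 -1.271
endloop
endfacet
facet normal -0.605 -0.062 -0.794
outer loop
vertex 0.617 -3.841 -1.271
vertex -0.153 -2.311 -0.804
vertex 0.809 -2.599 -1.515
endloop
endfacet
facet normal 0.782 -0.234 -0.577
outer loop
vertex 0.809 -2.599 -1.515
vertex 1.893 -3.709 0.404
vertex 0.617 -3.841 -1.271
endloop
endfacet
facet normal -0.782 0.234 0.577
outer loop
vertex -0.345 -3.553 -0.56
vertex 1.123 -2.179 0.871
vertex -0.153 -2.311 -0.804
endloop
endfacet
facet normal -0.150 -0.970 0.190
outer loop
vertex 0.931 -3.421 1.115
vertex -0.345 -3.553 -0.56
vertex 1.893 -3.709 0.404
endloop
endfacet
facet normal -0.782 0.234 0.577
outer loop
vertex 0.931 -3.421 1.115
vertex 1.123 -2.179 0.871
vertex -0.345 -3.553 -0.56
endloop
endfacet
facet normal 0.150 0.970 -0.190
outer loop
vertex -0.153 -2.311 -0.804
vertex 1.123 -2.179 0.871
vertex 0.809 -2.599 -1.515
endloop
endfacet
facet normal 0.782 -0.234 -0.577
outer loop
vertex 2.085 -2.467 0.16
vertex 1.893 -3.709 0.404
vertex 0.809 -2.599 -1.515
endloop
endfacet
facet normal 0.150 0.970 -0.190
outer loop
vertex 0.809 -2.599 -1.515
vertex 1.123 -2.179 0.871
vertex 2.085 -2.467 0.16
endloop
endfacet
facet normal 0.605 0.062 0.794
outer loop
vertex 2.085 -2.467 0.16
vertex 0.931 -3.421 1.115
vertex 1.893 -3.709 0.404
endloop
endfacet
facet normal 0.605 0.062 0.794
outer loop
vertex 1.123 -2.179 0.871
vertex 0.931 -3.421 1.115
vertex 2.085 -2.467 0.16
endloop
endfacet

endsolid


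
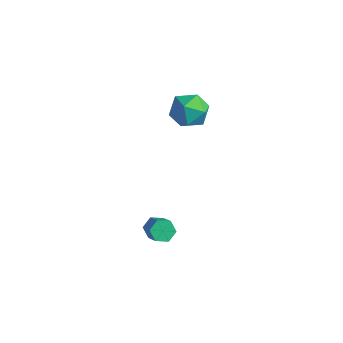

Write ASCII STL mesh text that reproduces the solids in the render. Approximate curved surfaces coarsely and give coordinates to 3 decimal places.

solid 
facet normal -0.676 0.328 -0.660
outer loop
vertex 1.425 -2.775 0.207
vertex 1.053 -3.264 0.345
vertex 0.999 -2.726 0.668
endloop
endfacet
facet normal 0.291 0.942 0.169
outer loop
vertex 1.425 -2.775 0.207
vertex 0.999 -2.726 0.668
vertex 2.399 -3.246 1.157
endloop
endfacet
facet normal 0.290 0.942 0.171
outer loop
vertex 2.399 -3.246 1.157
vertex 0.999 -2.726 0.668
vertex 1.972 -3.198 1.618
endloop
endfacet
facet normal 0.676 -0.327 0.660
outer loop
vertex 2.399 -3.246 1.157
vertex 1.972 -3.198 1.618
vertex 2.027 -3.736 1.295
endloop
endfacet
facet normal -0.676 0.328 -0.660
outer loop
vertex 0.999 -2.726 0.668
vertex 1.053 -3.264 0.345
vertex 0.627 -3.215 0.806
endloop
endfacet
facet normal -0.441 0.538 0.719
outer loop
vertex 0.999 -2.726 0.668
vertex 0.627 -3.215 0.806
vertex 1.972 -3.198 1.618
endloop
endfacet
facet normal -0.441 0.538 0.719
outer loop
vertex 1.972 -3.198 1.618
vertex 0.627 -3.215 0.806
vertex 1.6 -3.687 1.756
endloop
endfacet
facet normal 0.676 -0.328 0.661
outer loop
vertex 1.972 -3.198 1.618
vertex 1.6 -3.687 1.756
vertex 2.027 -3.736 1.295
endloop
endfacet
facet normal -0.676 0.328 -0.660
outer loop
vertex 0.627 -3.215 0.806
vertex 1.053 -3.264 0.345
vertex 0.681 -3.754 0.483
endloop
endfacet
facet normal -0.732 -0.403 0.550
outer loop
vertex 0.627 -3.215 0.806
vertex 0.681 -3.754 0.483
vertex 1.6 -3.687 1.756
endloop
endfacet
facet normal -0.731 -0.404 0.549
outer loop
vertex 1.6 -3.687 1.756
vertex 0.681 -3.754 0.483
vertex 1.655 -4.225 1.433
endloop
endfacet
facet normal 0.676 -0.328 0.661
outer loop
vertex 1.6 -3.687 1.756
vertex 1.655 -4.225 1.433
vertex 2.027 -3.736 1.295
endloop
endfacet
facet normal -0.676 0.327 -0.660
outer loop
vertex 0.681 -3.754 0.483
vertex 1.053 -3.264 0.345
vertex 1.108 -3.802 0.022
endloop
endfacet
facet normal -0.290 -0.942 -0.170
outer loop
vertex 0.681 -3.754 0.483
vertex 1.108 -3.802 0.022
vertex 1.655 -4.225 1.433
endloop
endfacet
facet normal -0.291 -0.941 -0.169
outer loop
vertex 1.655 -4.225 1.433
vertex 1.108 -3.802 0.022
vertex 2.081 -4.274 0.972
endloop
endfacet
facet normal 0.676 -0.328 0.660
outer loop
vertex 1.655 -4.225 1.433
vertex 2.081 -4.274 0.972
vertex 2.027 -3.736 1.295
endloop
endfacet
facet normal -0.676 0.328 -0.661
outer loop
vertex 1.108 -3.802 0.022
vertex 1.053 -3.264 0.345
vertex 1.48 -3.313 -0.116
endloop
endfacet
facet normal 0.441 -0.538 -0.719
outer loop
vertex 1.108 -3.802 0.022
vertex 1.48 -3.313 -0.116
vertex 2.081 -4.274 0.972
endloop
endfacet
facet normal 0.441 -0.538 -0.719
outer loop
vertex 2.081 -4.274 0.972
vertex 1.48 -3.313 -0.116
vertex 2.453 -3.785 0.834
endloop
endfacet
facet normal 0.676 -0.328 0.660
outer loop
vertex 2.081 -4.274 0.972
vertex 2.453 -3.785 0.834
vertex 2.027 -3.736 1.295
endloop
endfacet
facet normal -0.676 0.328 -0.661
outer loop
vertex 1.48 -3.313 -0.116
vertex 1.053 -3.264 0.345
vertex 1.425 -2.775 0.207
endloop
endfacet
facet normal 0.732 0.404 -0.549
outer loop
vertex 1.48 -3.313 -0.116
vertex 1.425 -2.775 0.207
vertex 2.453 -3.785 0.834
endloop
endfacet
facet normal 0.731 0.403 -0.550
outer loop
vertex 2.453 -3.785 0.834
vertex 1.425 -2.775 0.207
vertex 2.399 -3.246 1.157
endloop
endfacet
facet normal 0.676 -0.328 0.660
outer loop
vertex 2.453 -3.785 0.834
vertex 2.399 -3.246 1.157
vertex 2.027 -3.736 1.295
endloop
endfacet
facet normal -0.973 0.189 0.134
outer loop
vertex -3.834 2.561 1.98
vertex -3.684 2.542 3.094
vertex -3.574 3.508 2.528
endloop
endfacet
facet normal -0.739 0.478 -0.475
outer loop
vertex -3.834 2.561 1.98
vertex -3.574 3.508 2.528
vertex -3.087 3.279 1.54
endloop
endfacet
facet normal -0.473 -0.047 -0.880
outer loop
vertex -3.834 2.561 1.98
vertex -3.087 3.279 1.54
vertex -2.896 2.171 1.496
endloop
endfacet
facet normal -0.543 -0.659 -0.520
outer loop
vertex -3.834 2.561 1.98
vertex -2.896 2.171 1.496
vertex -3.264 1.716 2.456
endloop
endfacet
facet normal -0.851 -0.514 0.106
outer loop
vertex -3.834 2.561 1.98
vertex -3.264 1.716 2.456
vertex -3.684 2.542 3.094
endloop
endfacet
facet normal -0.207 0.926 -0.316
outer loop
vertex -3.087 3.279 1.54
vertex -3.574 3.508 2.528
vertex -2.476 3.704 2.384
endloop
endfacet
facet normal -0.585 0.459 0.669
outer loop
vertex -3.574 3.508 2.528
vertex -3.684 2.542 3.094
vertex -2.844 3.249 3.344
endloop
endfacet
facet normal -0.389 -0.679 0.623
outer loop
vertex -3.684 2.542 3.094
vertex -3.264 1.716 2.456
vertex -2.653 2.141 3.3
endloop
endfacet
facet normal 0.112 -0.914 -0.390
outer loop
vertex -3.264 1.716 2.456
vertex -2.896 2.171 1.496
vertex -2.166 1.912 2.312
endloop
endfacet
facet normal 0.224 0.077 -0.971
outer loop
vertex -2.896 2.171 1.496
vertex -3.087 3.279 1.54
vertex -2.056 2.878 1.746
endloop
endfacet
facet normal 0.543 0.659 0.520
outer loop
vertex -1.906 2.859 2.86
vertex -2.476 3.704 2.384
vertex -2.844 3.249 3.344
endloop
endfacet
facet normal 0.473 0.047 0.880
outer loop
vertex -1.906 2.859 2.86
vertex -2.844 3.249 3.344
vertex -2.653 2.141 3.3
endloop
endfacet
facet normal 0.739 -0.478 0.475
outer loop
vertex -1.906 2.859 2.86
vertex -2.653 2.141 3.3
vertex -2.166 1.912 2.312
endloop
endfacet
facet normal 0.973 -0.189 -0.134
outer loop
vertex -1.906 2.859 2.86
vertex -2.166 1.912 2.312
vertex -2.056 2.878 1.746
endloop
endfacet
facet normal 0.851 0.514 -0.106
outer loop
vertex -1.906 2.859 2.86
vertex -2.056 2.878 1.746
vertex -2.476 3.704 2.384
endloop
endfacet
facet normal -0.112 0.914 0.390
outer loop
vertex -2.844 3.249 3.344
vertex -2.476 3.704 2.384
vertex -3.574 3.508 2.528
endloop
endfacet
facet normal -0.224 -0.077 0.971
outer loop
vertex -2.653 2.141 3.3
vertex -2.844 3.249 3.344
vertex -3.684 2.542 3.094
endloop
endfacet
facet normal 0.207 -0.926 0.316
outer loop
vertex -2.166 1.912 2.312
vertex -2.653 2.141 3.3
vertex -3.264 1.716 2.456
endloop
endfacet
facet normal 0.585 -0.459 -0.669
outer loop
vertex -2.056 2.878 1.746
vertex -2.166 1.912 2.312
vertex -2.896 2.171 1.496
endloop
endfacet
facet normal 0.389 0.679 -0.623
outer loop
vertex -2.476 3.704 2.384
vertex -2.056 2.878 1.746
vertex -3.087 3.279 1.54
endloop
endfacet

endsolid


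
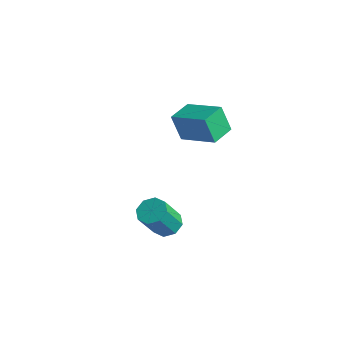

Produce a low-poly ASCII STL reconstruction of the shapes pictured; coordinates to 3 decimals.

solid 
facet normal -0.919 -0.223 -0.325
outer loop
vertex -3.457 0.746 -2.153
vertex -3.733 1.756 -2.066
vertex -3.104 0.94 -3.283
endloop
endfacet
facet normal 0.263 -0.961 -0.083
outer loop
vertex -1.607 1.304 -2.754
vertex -3.457 0.746 -2.153
vertex -3.104 0.94 -3.283
endloop
endfacet
facet normal -0.919 -0.225 -0.324
outer loop
vertex -3.104 0.94 -3.283
vertex -3.733 1.756 -2.066
vertex -3.381 1.949 -3.197
endloop
endfacet
facet normal 0.294 0.161 -0.942
outer loop
vertex -3.381 1.949 -3.197
vertex -1.607 1.304 -2.754
vertex -3.104 0.94 -3.283
endloop
endfacet
facet normal -0.294 -0.161 0.942
outer loop
vertex -3.457 0.746 -2.153
vertex -2.236 2.12 -1.537
vertex -3.733 1.756 -2.066
endloop
endfacet
facet normal 0.263 -0.961 -0.082
outer loop
vertex -1.959 1.111 -1.623
vertex -3.457 0.746 -2.153
vertex -1.607 1.304 -2.754
endloop
endfacet
facet normal -0.294 -0.161 0.942
outer loop
vertex -1.959 1.111 -1.623
vertex -2.236 2.12 -1.537
vertex -3.457 0.746 -2.153
endloop
endfacet
facet normal -0.263 0.961 0.082
outer loop
vertex -3.733 1.756 -2.066
vertex -2.236 2.12 -1.537
vertex -3.381 1.949 -3.197
endloop
endfacet
facet normal 0.294 0.161 -0.942
outer loop
vertex -1.883 2.314 -2.667
vertex -1.607 1.304 -2.754
vertex -3.381 1.949 -3.197
endloop
endfacet
facet normal -0.263 0.961 0.083
outer loop
vertex -3.381 1.949 -3.197
vertex -2.236 2.12 -1.537
vertex -1.883 2.314 -2.667
endloop
endfacet
facet normal 0.919 0.223 0.324
outer loop
vertex -1.883 2.314 -2.667
vertex -1.959 1.111 -1.623
vertex -1.607 1.304 -2.754
endloop
endfacet
facet normal 0.919 0.224 0.325
outer loop
vertex -2.236 2.12 -1.537
vertex -1.959 1.111 -1.623
vertex -1.883 2.314 -2.667
endloop
endfacet
facet normal -0.077 0.542 -0.837
outer loop
vertex 0.541 -2.812 -4.472
vertex 0.235 -2.402 -4.178
vertex 0.806 -2.495 -4.291
endloop
endfacet
facet normal 0.806 -0.461 -0.373
outer loop
vertex 0.541 -2.812 -4.472
vertex 0.806 -2.495 -4.291
vertex 0.652 -3.587 -3.275
endloop
endfacet
facet normal 0.806 -0.461 -0.373
outer loop
vertex 0.652 -3.587 -3.275
vertex 0.806 -2.495 -4.291
vertex 0.917 -3.27 -3.094
endloop
endfacet
facet normal 0.077 -0.542 0.837
outer loop
vertex 0.652 -3.587 -3.275
vertex 0.917 -3.27 -3.094
vertex 0.345 -3.178 -2.982
endloop
endfacet
facet normal -0.077 0.541 -0.837
outer loop
vertex 0.806 -2.495 -4.291
vertex 0.235 -2.402 -4.178
vertex 0.737 -2.123 -4.044
endloop
endfacet
facet normal 0.985 0.170 0.019
outer loop
vertex 0.806 -2.495 -4.291
vertex 0.737 -2.123 -4.044
vertex 0.917 -3.27 -3.094
endloop
endfacet
facet normal 0.985 0.172 0.021
outer loop
vertex 0.917 -3.27 -3.094
vertex 0.737 -2.123 -4.044
vertex 0.847 -2.898 -2.847
endloop
endfacet
facet normal 0.077 -0.541 0.837
outer loop
vertex 0.917 -3.27 -3.094
vertex 0.847 -2.898 -2.847
vertex 0.345 -3.178 -2.982
endloop
endfacet
facet normal -0.077 0.541 -0.837
outer loop
vertex 0.737 -2.123 -4.044
vertex 0.235 -2.402 -4.178
vertex 0.373 -1.915 -3.876
endloop
endfacet
facet normal 0.587 0.703 0.401
outer loop
vertex 0.737 -2.123 -4.044
vertex 0.373 -1.915 -3.876
vertex 0.847 -2.898 -2.847
endloop
endfacet
facet normal 0.587 0.703 0.401
outer loop
vertex 0.847 -2.898 -2.847
vertex 0.373 -1.915 -3.876
vertex 0.483 -2.69 -2.679
endloop
endfacet
facet normal 0.077 -0.542 0.837
outer loop
vertex 0.847 -2.898 -2.847
vertex 0.483 -2.69 -2.679
vertex 0.345 -3.178 -2.982
endloop
endfacet
facet normal -0.078 0.541 -0.837
outer loop
vertex 0.373 -1.915 -3.876
vertex 0.235 -2.402 -4.178
vertex -0.072 -1.993 -3.885
endloop
endfacet
facet normal -0.155 0.823 0.547
outer loop
vertex 0.373 -1.915 -3.876
vertex -0.072 -1.993 -3.885
vertex 0.483 -2.69 -2.679
endloop
endfacet
facet normal -0.156 0.823 0.547
outer loop
vertex 0.483 -2.69 -2.679
vertex -0.072 -1.993 -3.885
vertex 0.039 -2.768 -2.688
endloop
endfacet
facet normal 0.078 -0.542 0.837
outer loop
vertex 0.483 -2.69 -2.679
vertex 0.039 -2.768 -2.688
vertex 0.345 -3.178 -2.982
endloop
endfacet
facet normal -0.077 0.542 -0.837
outer loop
vertex -0.072 -1.993 -3.885
vertex 0.235 -2.402 -4.178
vertex -0.337 -2.31 -4.066
endloop
endfacet
facet normal -0.806 0.461 0.373
outer loop
vertex -0.072 -1.993 -3.885
vertex -0.337 -2.31 -4.066
vertex 0.039 -2.768 -2.688
endloop
endfacet
facet normal -0.806 0.461 0.373
outer loop
vertex 0.039 -2.768 -2.688
vertex -0.337 -2.31 -4.066
vertex -0.226 -3.085 -2.869
endloop
endfacet
facet normal 0.077 -0.542 0.837
outer loop
vertex 0.039 -2.768 -2.688
vertex -0.226 -3.085 -2.869
vertex 0.345 -3.178 -2.982
endloop
endfacet
facet normal -0.077 0.541 -0.837
outer loop
vertex -0.337 -2.31 -4.066
vertex 0.235 -2.402 -4.178
vertex -0.267 -2.682 -4.313
endloop
endfacet
facet normal -0.985 -0.172 -0.020
outer loop
vertex -0.337 -2.31 -4.066
vertex -0.267 -2.682 -4.313
vertex -0.226 -3.085 -2.869
endloop
endfacet
facet normal -0.985 -0.170 -0.019
outer loop
vertex -0.226 -3.085 -2.869
vertex -0.267 -2.682 -4.313
vertex -0.157 -3.457 -3.116
endloop
endfacet
facet normal 0.077 -0.541 0.837
outer loop
vertex -0.226 -3.085 -2.869
vertex -0.157 -3.457 -3.116
vertex 0.345 -3.178 -2.982
endloop
endfacet
facet normal -0.077 0.542 -0.837
outer loop
vertex -0.267 -2.682 -4.313
vertex 0.235 -2.402 -4.178
vertex 0.097 -2.89 -4.481
endloop
endfacet
facet normal -0.587 -0.703 -0.401
outer loop
vertex -0.267 -2.682 -4.313
vertex 0.097 -2.89 -4.481
vertex -0.157 -3.457 -3.116
endloop
endfacet
facet normal -0.587 -0.703 -0.401
outer loop
vertex -0.157 -3.457 -3.116
vertex 0.097 -2.89 -4.481
vertex 0.207 -3.665 -3.284
endloop
endfacet
facet normal 0.077 -0.541 0.837
outer loop
vertex -0.157 -3.457 -3.116
vertex 0.207 -3.665 -3.284
vertex 0.345 -3.178 -2.982
endloop
endfacet
facet normal -0.078 0.542 -0.837
outer loop
vertex 0.097 -2.89 -4.481
vertex 0.235 -2.402 -4.178
vertex 0.541 -2.812 -4.472
endloop
endfacet
facet normal 0.156 -0.823 -0.547
outer loop
vertex 0.097 -2.89 -4.481
vertex 0.541 -2.812 -4.472
vertex 0.207 -3.665 -3.284
endloop
endfacet
facet normal 0.155 -0.823 -0.547
outer loop
vertex 0.207 -3.665 -3.284
vertex 0.541 -2.812 -4.472
vertex 0.652 -3.587 -3.275
endloop
endfacet
facet normal 0.078 -0.541 0.837
outer loop
vertex 0.207 -3.665 -3.284
vertex 0.652 -3.587 -3.275
vertex 0.345 -3.178 -2.982
endloop
endfacet

endsolid


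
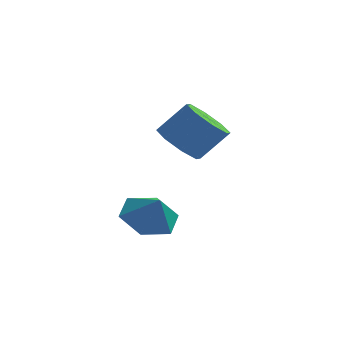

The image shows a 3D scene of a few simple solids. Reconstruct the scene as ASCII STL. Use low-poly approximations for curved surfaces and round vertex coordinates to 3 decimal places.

solid 
facet normal -0.618 -0.269 -0.738
outer loop
vertex 3.803 -2.144 2.132
vertex 3.128 -2.322 2.762
vertex 3.392 -1.568 2.266
endloop
endfacet
facet normal 0.541 0.536 -0.648
outer loop
vertex 3.803 -2.144 2.132
vertex 3.392 -1.568 2.266
vertex 4.687 -1.759 3.188
endloop
endfacet
facet normal 0.540 0.538 -0.647
outer loop
vertex 4.687 -1.759 3.188
vertex 3.392 -1.568 2.266
vertex 4.276 -1.184 3.323
endloop
endfacet
facet normal 0.618 0.268 0.739
outer loop
vertex 4.687 -1.759 3.188
vertex 4.276 -1.184 3.323
vertex 4.012 -1.938 3.818
endloop
endfacet
facet normal -0.619 -0.269 -0.738
outer loop
vertex 3.392 -1.568 2.266
vertex 3.128 -2.322 2.762
vertex 2.827 -1.435 2.691
endloop
endfacet
facet normal -0.022 0.945 -0.325
outer loop
vertex 3.392 -1.568 2.266
vertex 2.827 -1.435 2.691
vertex 4.276 -1.184 3.323
endloop
endfacet
facet normal -0.021 0.945 -0.327
outer loop
vertex 4.276 -1.184 3.323
vertex 2.827 -1.435 2.691
vertex 3.71 -1.05 3.747
endloop
endfacet
facet normal 0.617 0.269 0.739
outer loop
vertex 4.276 -1.184 3.323
vertex 3.71 -1.05 3.747
vertex 4.012 -1.938 3.818
endloop
endfacet
facet normal -0.618 -0.269 -0.739
outer loop
vertex 2.827 -1.435 2.691
vertex 3.128 -2.322 2.762
vertex 2.438 -1.821 3.157
endloop
endfacet
facet normal -0.571 0.800 0.186
outer loop
vertex 2.827 -1.435 2.691
vertex 2.438 -1.821 3.157
vertex 3.71 -1.05 3.747
endloop
endfacet
facet normal -0.571 0.799 0.187
outer loop
vertex 3.71 -1.05 3.747
vertex 2.438 -1.821 3.157
vertex 3.322 -1.436 4.213
endloop
endfacet
facet normal 0.619 0.269 0.738
outer loop
vertex 3.71 -1.05 3.747
vertex 3.322 -1.436 4.213
vertex 4.012 -1.938 3.818
endloop
endfacet
facet normal -0.618 -0.269 -0.739
outer loop
vertex 2.438 -1.821 3.157
vertex 3.128 -2.322 2.762
vertex 2.453 -2.501 3.392
endloop
endfacet
facet normal -0.786 0.186 0.590
outer loop
vertex 2.438 -1.821 3.157
vertex 2.453 -2.501 3.392
vertex 3.322 -1.436 4.213
endloop
endfacet
facet normal -0.786 0.186 0.590
outer loop
vertex 3.322 -1.436 4.213
vertex 2.453 -2.501 3.392
vertex 3.337 -2.116 4.448
endloop
endfacet
facet normal 0.618 0.269 0.738
outer loop
vertex 3.322 -1.436 4.213
vertex 3.337 -2.116 4.448
vertex 4.012 -1.938 3.818
endloop
endfacet
facet normal -0.618 -0.268 -0.739
outer loop
vertex 2.453 -2.501 3.392
vertex 3.128 -2.322 2.762
vertex 2.864 -3.076 3.257
endloop
endfacet
facet normal -0.540 -0.538 0.648
outer loop
vertex 2.453 -2.501 3.392
vertex 2.864 -3.076 3.257
vertex 3.337 -2.116 4.448
endloop
endfacet
facet normal -0.541 -0.537 0.647
outer loop
vertex 3.337 -2.116 4.448
vertex 2.864 -3.076 3.257
vertex 3.748 -2.692 4.314
endloop
endfacet
facet normal 0.618 0.269 0.738
outer loop
vertex 3.337 -2.116 4.448
vertex 3.748 -2.692 4.314
vertex 4.012 -1.938 3.818
endloop
endfacet
facet normal -0.617 -0.269 -0.739
outer loop
vertex 2.864 -3.076 3.257
vertex 3.128 -2.322 2.762
vertex 3.43 -3.21 2.833
endloop
endfacet
facet normal 0.021 -0.945 0.326
outer loop
vertex 2.864 -3.076 3.257
vertex 3.43 -3.21 2.833
vertex 3.748 -2.692 4.314
endloop
endfacet
facet normal 0.023 -0.945 0.326
outer loop
vertex 3.748 -2.692 4.314
vertex 3.43 -3.21 2.833
vertex 4.313 -2.825 3.889
endloop
endfacet
facet normal 0.619 0.269 0.738
outer loop
vertex 3.748 -2.692 4.314
vertex 4.313 -2.825 3.889
vertex 4.012 -1.938 3.818
endloop
endfacet
facet normal -0.619 -0.269 -0.738
outer loop
vertex 3.43 -3.21 2.833
vertex 3.128 -2.322 2.762
vertex 3.818 -2.824 2.367
endloop
endfacet
facet normal 0.571 -0.799 -0.186
outer loop
vertex 3.43 -3.21 2.833
vertex 3.818 -2.824 2.367
vertex 4.313 -2.825 3.889
endloop
endfacet
facet normal 0.571 -0.800 -0.186
outer loop
vertex 4.313 -2.825 3.889
vertex 3.818 -2.824 2.367
vertex 4.702 -2.439 3.423
endloop
endfacet
facet normal 0.618 0.269 0.739
outer loop
vertex 4.313 -2.825 3.889
vertex 4.702 -2.439 3.423
vertex 4.012 -1.938 3.818
endloop
endfacet
facet normal -0.618 -0.269 -0.738
outer loop
vertex 3.818 -2.824 2.367
vertex 3.128 -2.322 2.762
vertex 3.803 -2.144 2.132
endloop
endfacet
facet normal 0.786 -0.186 -0.590
outer loop
vertex 3.818 -2.824 2.367
vertex 3.803 -2.144 2.132
vertex 4.702 -2.439 3.423
endloop
endfacet
facet normal 0.786 -0.186 -0.590
outer loop
vertex 4.702 -2.439 3.423
vertex 3.803 -2.144 2.132
vertex 4.687 -1.759 3.188
endloop
endfacet
facet normal 0.618 0.269 0.739
outer loop
vertex 4.702 -2.439 3.423
vertex 4.687 -1.759 3.188
vertex 4.012 -1.938 3.818
endloop
endfacet
facet normal -0.421 0.367 -0.829
outer loop
vertex 3.067 -3.14 -0.873
vertex 2.267 -2.786 -0.31
vertex 3.1 -2.183 -0.466
endloop
endfacet
facet normal 0.969 -0.124 0.214
outer loop
vertex 3.067 -3.14 -0.873
vertex 3.1 -2.183 -0.466
vertex 2.733 -3.194 0.61
endloop
endfacet
facet normal -0.421 0.367 -0.829
outer loop
vertex 3.1 -2.183 -0.466
vertex 2.267 -2.786 -0.31
vertex 2.299 -1.83 0.097
endloop
endfacet
facet normal 0.638 0.441 0.632
outer loop
vertex 3.1 -2.183 -0.466
vertex 2.299 -1.83 0.097
vertex 2.733 -3.194 0.61
endloop
endfacet
facet normal -0.420 0.367 -0.830
outer loop
vertex 2.299 -1.83 0.097
vertex 2.267 -2.786 -0.31
vertex 1.466 -2.432 0.252
endloop
endfacet
facet normal -0.066 0.333 0.941
outer loop
vertex 2.299 -1.83 0.097
vertex 1.466 -2.432 0.252
vertex 2.733 -3.194 0.61
endloop
endfacet
facet normal -0.420 0.367 -0.830
outer loop
vertex 1.466 -2.432 0.252
vertex 2.267 -2.786 -0.31
vertex 1.434 -3.389 -0.155
endloop
endfacet
facet normal -0.439 -0.339 0.832
outer loop
vertex 1.466 -2.432 0.252
vertex 1.434 -3.389 -0.155
vertex 2.733 -3.194 0.61
endloop
endfacet
facet normal -0.420 0.367 -0.830
outer loop
vertex 1.434 -3.389 -0.155
vertex 2.267 -2.786 -0.31
vertex 2.234 -3.743 -0.717
endloop
endfacet
facet normal -0.109 -0.904 0.415
outer loop
vertex 1.434 -3.389 -0.155
vertex 2.234 -3.743 -0.717
vertex 2.733 -3.194 0.61
endloop
endfacet
facet normal -0.421 0.367 -0.829
outer loop
vertex 2.234 -3.743 -0.717
vertex 2.267 -2.786 -0.31
vertex 3.067 -3.14 -0.873
endloop
endfacet
facet normal 0.596 -0.796 0.105
outer loop
vertex 2.234 -3.743 -0.717
vertex 3.067 -3.14 -0.873
vertex 2.733 -3.194 0.61
endloop
endfacet

endsolid


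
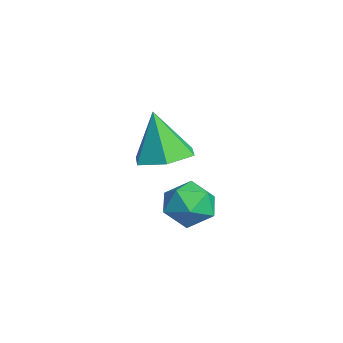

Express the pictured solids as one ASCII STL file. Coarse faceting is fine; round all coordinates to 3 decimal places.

solid 
facet normal 0.241 0.150 -0.959
outer loop
vertex 0.598 -1.324 -0.214
vertex 0.097 -1.984 -0.443
vertex -0.23 -1.189 -0.401
endloop
endfacet
facet normal 0.002 0.815 0.580
outer loop
vertex 0.598 -1.324 -0.214
vertex -0.23 -1.189 -0.401
vertex -0.277 -2.216 1.043
endloop
endfacet
facet normal 0.241 0.150 -0.959
outer loop
vertex -0.23 -1.189 -0.401
vertex 0.097 -1.984 -0.443
vertex -0.732 -1.849 -0.63
endloop
endfacet
facet normal -0.803 0.497 0.328
outer loop
vertex -0.23 -1.189 -0.401
vertex -0.732 -1.849 -0.63
vertex -0.277 -2.216 1.043
endloop
endfacet
facet normal 0.241 0.151 -0.959
outer loop
vertex -0.732 -1.849 -0.63
vertex 0.097 -1.984 -0.443
vertex -0.405 -2.643 -0.673
endloop
endfacet
facet normal -0.909 -0.383 0.163
outer loop
vertex -0.732 -1.849 -0.63
vertex -0.405 -2.643 -0.673
vertex -0.277 -2.216 1.043
endloop
endfacet
facet normal 0.242 0.150 -0.959
outer loop
vertex -0.405 -2.643 -0.673
vertex 0.097 -1.984 -0.443
vertex 0.424 -2.778 -0.485
endloop
endfacet
facet normal -0.211 -0.945 0.251
outer loop
vertex -0.405 -2.643 -0.673
vertex 0.424 -2.778 -0.485
vertex -0.277 -2.216 1.043
endloop
endfacet
facet normal 0.241 0.150 -0.959
outer loop
vertex 0.424 -2.778 -0.485
vertex 0.097 -1.984 -0.443
vertex 0.925 -2.118 -0.256
endloop
endfacet
facet normal 0.595 -0.626 0.503
outer loop
vertex 0.424 -2.778 -0.485
vertex 0.925 -2.118 -0.256
vertex -0.277 -2.216 1.043
endloop
endfacet
facet normal 0.241 0.150 -0.959
outer loop
vertex 0.925 -2.118 -0.256
vertex 0.097 -1.984 -0.443
vertex 0.598 -1.324 -0.214
endloop
endfacet
facet normal 0.700 0.253 0.667
outer loop
vertex 0.925 -2.118 -0.256
vertex 0.598 -1.324 -0.214
vertex -0.277 -2.216 1.043
endloop
endfacet
facet normal -0.776 0.569 0.270
outer loop
vertex 2.542 -1.286 -0.622
vertex 2.059 -1.844 -0.834
vertex 2.327 -1.82 -0.115
endloop
endfacet
facet normal -0.203 0.716 0.668
outer loop
vertex 2.542 -1.286 -0.622
vertex 2.327 -1.82 -0.115
vertex 3.058 -1.588 -0.141
endloop
endfacet
facet normal 0.323 0.918 0.230
outer loop
vertex 2.542 -1.286 -0.622
vertex 3.058 -1.588 -0.141
vertex 3.243 -1.469 -0.876
endloop
endfacet
facet normal 0.075 0.896 -0.439
outer loop
vertex 2.542 -1.286 -0.622
vertex 3.243 -1.469 -0.876
vertex 2.625 -1.627 -1.304
endloop
endfacet
facet normal -0.605 0.681 -0.414
outer loop
vertex 2.542 -1.286 -0.622
vertex 2.625 -1.627 -1.304
vertex 2.059 -1.844 -0.834
endloop
endfacet
facet normal -0.001 0.114 0.994
outer loop
vertex 3.058 -1.588 -0.141
vertex 2.327 -1.82 -0.115
vertex 2.895 -2.333 -0.056
endloop
endfacet
facet normal -0.929 -0.123 0.350
outer loop
vertex 2.327 -1.82 -0.115
vertex 2.059 -1.844 -0.834
vertex 2.277 -2.491 -0.484
endloop
endfacet
facet normal -0.650 0.056 -0.757
outer loop
vertex 2.059 -1.844 -0.834
vertex 2.625 -1.627 -1.304
vertex 2.462 -2.372 -1.219
endloop
endfacet
facet normal 0.448 0.405 -0.797
outer loop
vertex 2.625 -1.627 -1.304
vertex 3.243 -1.469 -0.876
vertex 3.193 -2.14 -1.245
endloop
endfacet
facet normal 0.851 0.441 0.286
outer loop
vertex 3.243 -1.469 -0.876
vertex 3.058 -1.588 -0.141
vertex 3.461 -2.116 -0.526
endloop
endfacet
facet normal -0.075 -0.896 0.439
outer loop
vertex 2.978 -2.674 -0.738
vertex 2.895 -2.333 -0.056
vertex 2.277 -2.491 -0.484
endloop
endfacet
facet normal -0.323 -0.918 -0.230
outer loop
vertex 2.978 -2.674 -0.738
vertex 2.277 -2.491 -0.484
vertex 2.462 -2.372 -1.219
endloop
endfacet
facet normal 0.203 -0.716 -0.668
outer loop
vertex 2.978 -2.674 -0.738
vertex 2.462 -2.372 -1.219
vertex 3.193 -2.14 -1.245
endloop
endfacet
facet normal 0.776 -0.569 -0.270
outer loop
vertex 2.978 -2.674 -0.738
vertex 3.193 -2.14 -1.245
vertex 3.461 -2.116 -0.526
endloop
endfacet
facet normal 0.605 -0.681 0.414
outer loop
vertex 2.978 -2.674 -0.738
vertex 3.461 -2.116 -0.526
vertex 2.895 -2.333 -0.056
endloop
endfacet
facet normal -0.448 -0.405 0.797
outer loop
vertex 2.277 -2.491 -0.484
vertex 2.895 -2.333 -0.056
vertex 2.327 -1.82 -0.115
endloop
endfacet
facet normal -0.851 -0.441 -0.286
outer loop
vertex 2.462 -2.372 -1.219
vertex 2.277 -2.491 -0.484
vertex 2.059 -1.844 -0.834
endloop
endfacet
facet normal 0.001 -0.114 -0.994
outer loop
vertex 3.193 -2.14 -1.245
vertex 2.462 -2.372 -1.219
vertex 2.625 -1.627 -1.304
endloop
endfacet
facet normal 0.929 0.123 -0.350
outer loop
vertex 3.461 -2.116 -0.526
vertex 3.193 -2.14 -1.245
vertex 3.243 -1.469 -0.876
endloop
endfacet
facet normal 0.650 -0.056 0.757
outer loop
vertex 2.895 -2.333 -0.056
vertex 3.461 -2.116 -0.526
vertex 3.058 -1.588 -0.141
endloop
endfacet

endsolid


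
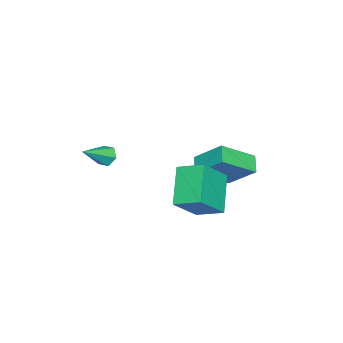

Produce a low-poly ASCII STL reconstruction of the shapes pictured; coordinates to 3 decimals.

solid 
facet normal -0.665 0.288 -0.689
outer loop
vertex -0.999 0.902 -0.139
vertex -0.956 2.189 0.357
vertex 0.552 1.355 -1.448
endloop
endfacet
facet normal -0.031 -0.933 -0.359
outer loop
vertex 1.856 0.791 -0.097
vertex -0.999 0.902 -0.139
vertex 0.552 1.355 -1.448
endloop
endfacet
facet normal -0.665 0.288 -0.689
outer loop
vertex 0.552 1.355 -1.448
vertex -0.956 2.189 0.357
vertex 0.595 2.642 -0.952
endloop
endfacet
facet normal 0.746 0.218 -0.629
outer loop
vertex 0.595 2.642 -0.952
vertex 1.856 0.791 -0.097
vertex 0.552 1.355 -1.448
endloop
endfacet
facet normal -0.746 -0.218 0.629
outer loop
vertex -0.999 0.902 -0.139
vertex 0.348 1.625 1.708
vertex -0.956 2.189 0.357
endloop
endfacet
facet normal -0.031 -0.933 -0.359
outer loop
vertex 0.305 0.338 1.212
vertex -0.999 0.902 -0.139
vertex 1.856 0.791 -0.097
endloop
endfacet
facet normal -0.746 -0.218 0.629
outer loop
vertex 0.305 0.338 1.212
vertex 0.348 1.625 1.708
vertex -0.999 0.902 -0.139
endloop
endfacet
facet normal 0.031 0.933 0.359
outer loop
vertex -0.956 2.189 0.357
vertex 0.348 1.625 1.708
vertex 0.595 2.642 -0.952
endloop
endfacet
facet normal 0.746 0.218 -0.629
outer loop
vertex 1.899 2.078 0.399
vertex 1.856 0.791 -0.097
vertex 0.595 2.642 -0.952
endloop
endfacet
facet normal 0.031 0.933 0.359
outer loop
vertex 0.595 2.642 -0.952
vertex 0.348 1.625 1.708
vertex 1.899 2.078 0.399
endloop
endfacet
facet normal 0.665 -0.288 0.689
outer loop
vertex 1.899 2.078 0.399
vertex 0.305 0.338 1.212
vertex 1.856 0.791 -0.097
endloop
endfacet
facet normal 0.665 -0.288 0.689
outer loop
vertex 0.348 1.625 1.708
vertex 0.305 0.338 1.212
vertex 1.899 2.078 0.399
endloop
endfacet
facet normal -0.786 -0.344 0.514
outer loop
vertex -2.888 1.191 0.901
vertex -4.138 2.35 -0.237
vertex -3.069 -0.174 -0.289
endloop
endfacet
facet normal 0.610 -0.565 0.556
outer loop
vertex -2.282 0.17 -0.803
vertex -2.888 1.191 0.901
vertex -3.069 -0.174 -0.289
endloop
endfacet
facet normal -0.787 -0.344 0.513
outer loop
vertex -3.069 -0.174 -0.289
vertex -4.138 2.35 -0.237
vertex -4.318 0.985 -1.428
endloop
endfacet
facet normal -0.099 -0.750 -0.654
outer loop
vertex -4.318 0.985 -1.428
vertex -2.282 0.17 -0.803
vertex -3.069 -0.174 -0.289
endloop
endfacet
facet normal 0.100 0.750 0.654
outer loop
vertex -2.888 1.191 0.901
vertex -3.351 2.694 -0.751
vertex -4.138 2.35 -0.237
endloop
endfacet
facet normal 0.610 -0.565 0.556
outer loop
vertex -2.102 1.535 0.388
vertex -2.888 1.191 0.901
vertex -2.282 0.17 -0.803
endloop
endfacet
facet normal 0.099 0.750 0.654
outer loop
vertex -2.102 1.535 0.388
vertex -3.351 2.694 -0.751
vertex -2.888 1.191 0.901
endloop
endfacet
facet normal -0.610 0.565 -0.556
outer loop
vertex -4.138 2.35 -0.237
vertex -3.351 2.694 -0.751
vertex -4.318 0.985 -1.428
endloop
endfacet
facet normal -0.099 -0.750 -0.654
outer loop
vertex -3.532 1.329 -1.941
vertex -2.282 0.17 -0.803
vertex -4.318 0.985 -1.428
endloop
endfacet
facet normal -0.610 0.565 -0.556
outer loop
vertex -4.318 0.985 -1.428
vertex -3.351 2.694 -0.751
vertex -3.532 1.329 -1.941
endloop
endfacet
facet normal 0.786 0.344 -0.513
outer loop
vertex -3.532 1.329 -1.941
vertex -2.102 1.535 0.388
vertex -2.282 0.17 -0.803
endloop
endfacet
facet normal 0.787 0.343 -0.513
outer loop
vertex -3.351 2.694 -0.751
vertex -2.102 1.535 0.388
vertex -3.532 1.329 -1.941
endloop
endfacet
facet normal -0.773 0.334 -0.539
outer loop
vertex 2.115 -2.051 1.785
vertex 1.754 -2.309 2.143
vertex 1.918 -1.772 2.241
endloop
endfacet
facet normal 0.734 0.672 -0.094
outer loop
vertex 2.115 -2.051 1.785
vertex 1.918 -1.772 2.241
vertex 3.006 -2.851 3.017
endloop
endfacet
facet normal -0.772 0.334 -0.540
outer loop
vertex 1.918 -1.772 2.241
vertex 1.754 -2.309 2.143
vertex 1.556 -2.03 2.599
endloop
endfacet
facet normal 0.192 0.693 0.694
outer loop
vertex 1.918 -1.772 2.241
vertex 1.556 -2.03 2.599
vertex 3.006 -2.851 3.017
endloop
endfacet
facet normal -0.773 0.334 -0.540
outer loop
vertex 1.556 -2.03 2.599
vertex 1.754 -2.309 2.143
vertex 1.393 -2.567 2.5
endloop
endfacet
facet normal -0.317 -0.078 0.945
outer loop
vertex 1.556 -2.03 2.599
vertex 1.393 -2.567 2.5
vertex 3.006 -2.851 3.017
endloop
endfacet
facet normal -0.773 0.333 -0.540
outer loop
vertex 1.393 -2.567 2.5
vertex 1.754 -2.309 2.143
vertex 1.591 -2.847 2.044
endloop
endfacet
facet normal -0.284 -0.867 0.409
outer loop
vertex 1.393 -2.567 2.5
vertex 1.591 -2.847 2.044
vertex 3.006 -2.851 3.017
endloop
endfacet
facet normal -0.773 0.333 -0.540
outer loop
vertex 1.591 -2.847 2.044
vertex 1.754 -2.309 2.143
vertex 1.952 -2.589 1.687
endloop
endfacet
facet normal 0.259 -0.888 -0.380
outer loop
vertex 1.591 -2.847 2.044
vertex 1.952 -2.589 1.687
vertex 3.006 -2.851 3.017
endloop
endfacet
facet normal -0.773 0.333 -0.540
outer loop
vertex 1.952 -2.589 1.687
vertex 1.754 -2.309 2.143
vertex 2.115 -2.051 1.785
endloop
endfacet
facet normal 0.767 -0.117 -0.631
outer loop
vertex 1.952 -2.589 1.687
vertex 2.115 -2.051 1.785
vertex 3.006 -2.851 3.017
endloop
endfacet

endsolid
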